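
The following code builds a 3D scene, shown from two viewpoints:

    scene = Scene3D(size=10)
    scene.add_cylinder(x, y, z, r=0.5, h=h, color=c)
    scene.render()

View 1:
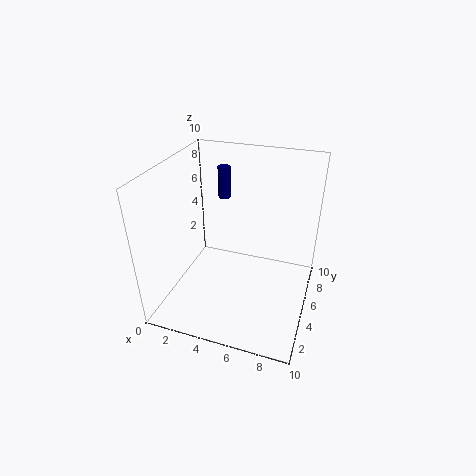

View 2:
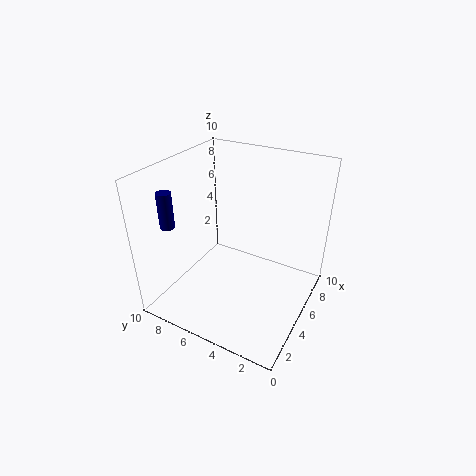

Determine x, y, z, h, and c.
x = 2.5
y = 9
z = 6
h = 2.5
c = 'navy'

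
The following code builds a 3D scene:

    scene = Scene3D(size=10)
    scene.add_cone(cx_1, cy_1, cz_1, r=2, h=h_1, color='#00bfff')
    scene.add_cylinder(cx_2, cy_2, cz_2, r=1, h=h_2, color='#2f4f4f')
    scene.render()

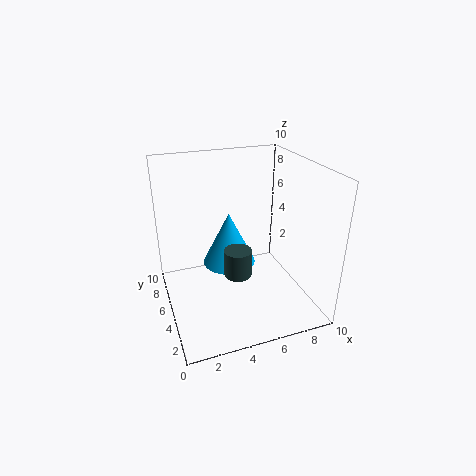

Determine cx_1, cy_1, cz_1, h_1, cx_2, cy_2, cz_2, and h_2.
cx_1 = 5, cy_1 = 7, cz_1 = 2, h_1 = 4, cx_2 = 5, cy_2 = 5, cz_2 = 2, h_2 = 2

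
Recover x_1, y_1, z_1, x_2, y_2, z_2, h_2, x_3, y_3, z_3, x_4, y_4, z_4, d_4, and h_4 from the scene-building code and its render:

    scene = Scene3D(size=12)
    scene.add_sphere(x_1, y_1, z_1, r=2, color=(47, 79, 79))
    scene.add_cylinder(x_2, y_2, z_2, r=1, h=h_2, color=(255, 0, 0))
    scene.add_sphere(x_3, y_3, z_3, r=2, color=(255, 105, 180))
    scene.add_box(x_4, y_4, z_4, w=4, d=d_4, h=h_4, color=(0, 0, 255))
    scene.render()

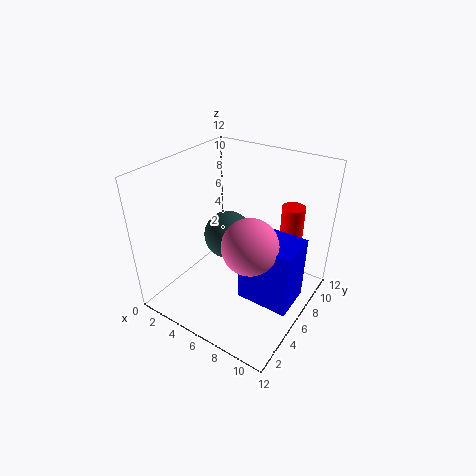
x_1 = 5, y_1 = 6, z_1 = 6, x_2 = 9, y_2 = 10, z_2 = 3, h_2 = 5, x_3 = 9, y_3 = 3, z_3 = 8, x_4 = 8, y_4 = 3, z_4 = 3, d_4 = 3, h_4 = 5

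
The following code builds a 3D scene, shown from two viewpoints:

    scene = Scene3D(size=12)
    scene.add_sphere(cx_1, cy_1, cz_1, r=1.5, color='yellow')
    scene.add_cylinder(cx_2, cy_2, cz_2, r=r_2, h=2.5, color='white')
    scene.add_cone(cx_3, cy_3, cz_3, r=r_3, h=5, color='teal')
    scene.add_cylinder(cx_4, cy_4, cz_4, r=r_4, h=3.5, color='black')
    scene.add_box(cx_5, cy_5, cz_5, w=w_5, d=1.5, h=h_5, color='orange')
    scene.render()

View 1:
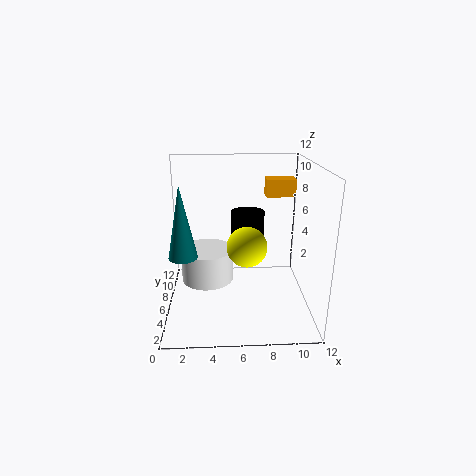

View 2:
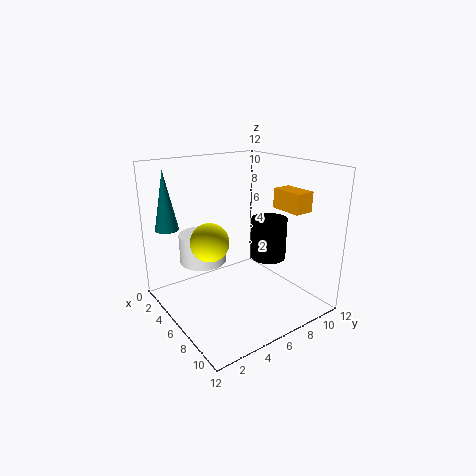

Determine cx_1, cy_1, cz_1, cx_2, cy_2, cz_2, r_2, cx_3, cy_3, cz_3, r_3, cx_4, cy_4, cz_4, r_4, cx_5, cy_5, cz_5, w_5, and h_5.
cx_1 = 6.5, cy_1 = 3, cz_1 = 6.5, cx_2 = 3.5, cy_2 = 4, cz_2 = 3.5, r_2 = 2, cx_3 = 2, cy_3 = 1.5, cz_3 = 6.5, r_3 = 1, cx_4 = 7, cy_4 = 8.5, cz_4 = 4, r_4 = 1.5, cx_5 = 8.5, cy_5 = 7.5, cz_5 = 9, w_5 = 2.5, h_5 = 1.5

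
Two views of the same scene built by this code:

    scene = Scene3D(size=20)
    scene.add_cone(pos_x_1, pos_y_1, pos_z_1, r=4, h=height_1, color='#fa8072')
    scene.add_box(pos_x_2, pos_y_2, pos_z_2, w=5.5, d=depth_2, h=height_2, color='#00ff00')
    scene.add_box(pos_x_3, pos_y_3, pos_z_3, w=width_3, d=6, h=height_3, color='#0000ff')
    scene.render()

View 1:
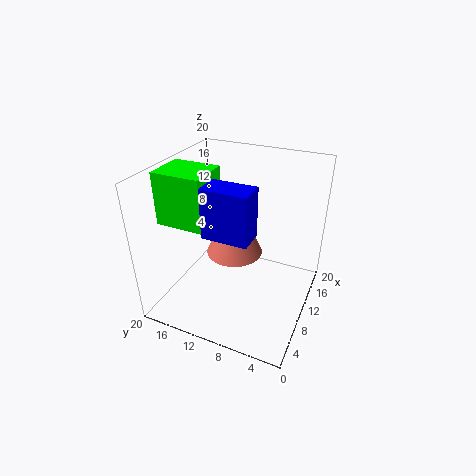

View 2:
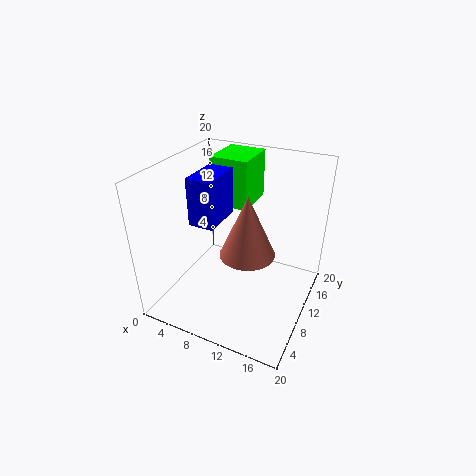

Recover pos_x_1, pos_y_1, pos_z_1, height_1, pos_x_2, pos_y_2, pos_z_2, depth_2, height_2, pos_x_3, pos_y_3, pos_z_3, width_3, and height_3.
pos_x_1 = 11, pos_y_1 = 11, pos_z_1 = 7, height_1 = 9, pos_x_2 = 4.5, pos_y_2 = 12.5, pos_z_2 = 13, depth_2 = 6.5, height_2 = 7, pos_x_3 = 4.5, pos_y_3 = 6.5, pos_z_3 = 12.5, width_3 = 3.5, height_3 = 6.5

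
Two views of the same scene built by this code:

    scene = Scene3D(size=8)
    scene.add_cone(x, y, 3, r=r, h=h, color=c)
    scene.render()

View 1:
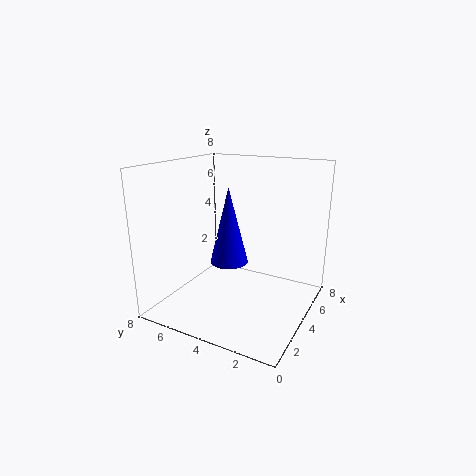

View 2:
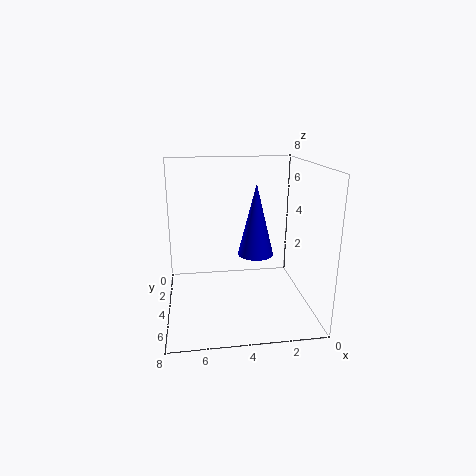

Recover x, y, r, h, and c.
x = 3
y = 4
r = 1
h = 4
c = 'blue'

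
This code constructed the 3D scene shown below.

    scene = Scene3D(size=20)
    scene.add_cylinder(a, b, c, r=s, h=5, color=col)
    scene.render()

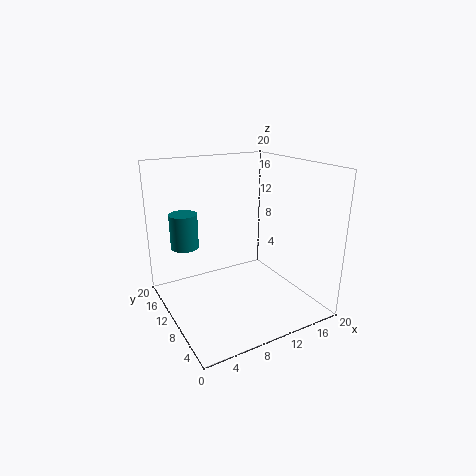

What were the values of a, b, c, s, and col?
a = 4; b = 15; c = 8; s = 2; col = 'teal'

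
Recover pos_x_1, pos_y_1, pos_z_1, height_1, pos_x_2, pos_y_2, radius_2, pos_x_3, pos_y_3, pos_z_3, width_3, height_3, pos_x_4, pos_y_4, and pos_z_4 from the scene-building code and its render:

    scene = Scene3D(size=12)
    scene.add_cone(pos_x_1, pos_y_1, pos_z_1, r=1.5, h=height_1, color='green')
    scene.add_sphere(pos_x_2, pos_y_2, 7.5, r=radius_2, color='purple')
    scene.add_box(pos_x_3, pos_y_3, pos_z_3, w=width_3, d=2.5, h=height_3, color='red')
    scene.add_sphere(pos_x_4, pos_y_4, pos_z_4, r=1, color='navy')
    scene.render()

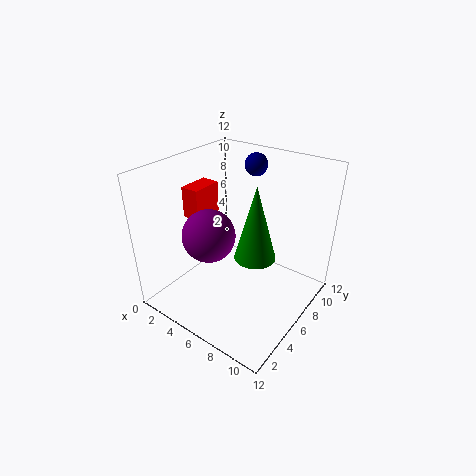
pos_x_1 = 9, pos_y_1 = 4, pos_z_1 = 6.5, height_1 = 5.5, pos_x_2 = 5.5, pos_y_2 = 3, radius_2 = 2, pos_x_3 = 2.5, pos_y_3 = 3.5, pos_z_3 = 8, width_3 = 1.5, height_3 = 2.5, pos_x_4 = 5, pos_y_4 = 10, pos_z_4 = 11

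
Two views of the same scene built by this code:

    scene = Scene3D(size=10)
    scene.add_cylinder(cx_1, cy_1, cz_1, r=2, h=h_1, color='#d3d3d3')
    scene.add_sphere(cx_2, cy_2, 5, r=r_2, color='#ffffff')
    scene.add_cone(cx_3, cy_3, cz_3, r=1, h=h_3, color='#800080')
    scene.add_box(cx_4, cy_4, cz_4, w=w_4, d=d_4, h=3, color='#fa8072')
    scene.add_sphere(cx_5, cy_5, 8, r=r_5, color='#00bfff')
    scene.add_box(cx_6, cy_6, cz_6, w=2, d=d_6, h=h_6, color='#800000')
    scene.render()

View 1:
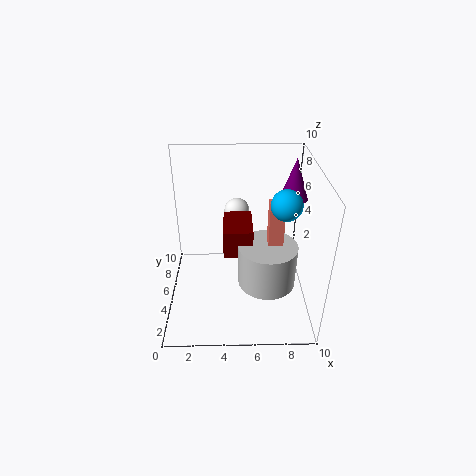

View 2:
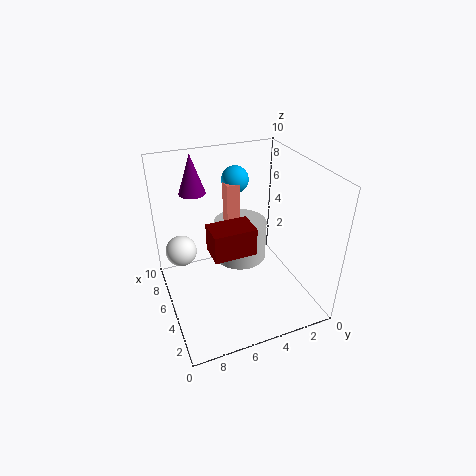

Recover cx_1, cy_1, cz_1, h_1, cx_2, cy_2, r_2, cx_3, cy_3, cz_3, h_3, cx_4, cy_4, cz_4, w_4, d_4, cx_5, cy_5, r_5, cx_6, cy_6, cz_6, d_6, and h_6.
cx_1 = 7, cy_1 = 4, cz_1 = 2, h_1 = 3, cx_2 = 5, cy_2 = 9, r_2 = 1, cx_3 = 9, cy_3 = 7, cz_3 = 7, h_3 = 3, cx_4 = 7, cy_4 = 4, cz_4 = 5, w_4 = 1, d_4 = 1, cx_5 = 8, cy_5 = 4, r_5 = 1, cx_6 = 4, cy_6 = 4, cz_6 = 4, d_6 = 3, h_6 = 2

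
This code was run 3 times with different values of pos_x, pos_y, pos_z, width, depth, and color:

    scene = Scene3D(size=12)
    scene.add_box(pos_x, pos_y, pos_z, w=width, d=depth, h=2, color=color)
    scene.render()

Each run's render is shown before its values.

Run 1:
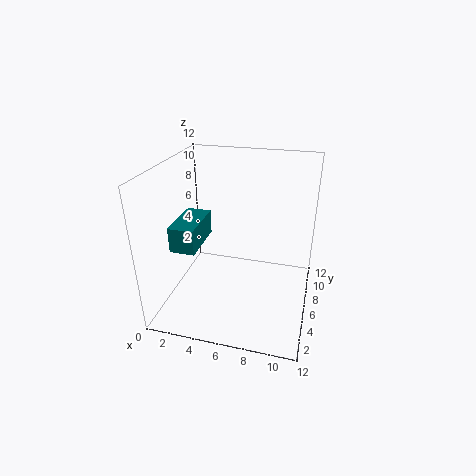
pos_x = 1.5, pos_y = 2.5, pos_z = 6, width = 2, depth = 4, color = 'teal'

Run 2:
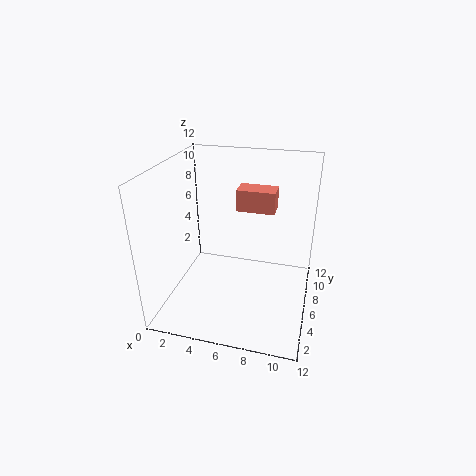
pos_x = 5, pos_y = 9, pos_z = 7, width = 3.5, depth = 2, color = 'salmon'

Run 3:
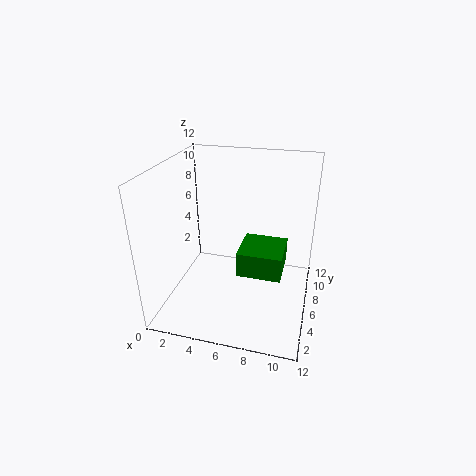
pos_x = 6.5, pos_y = 3.5, pos_z = 4, width = 3.5, depth = 3.5, color = 'green'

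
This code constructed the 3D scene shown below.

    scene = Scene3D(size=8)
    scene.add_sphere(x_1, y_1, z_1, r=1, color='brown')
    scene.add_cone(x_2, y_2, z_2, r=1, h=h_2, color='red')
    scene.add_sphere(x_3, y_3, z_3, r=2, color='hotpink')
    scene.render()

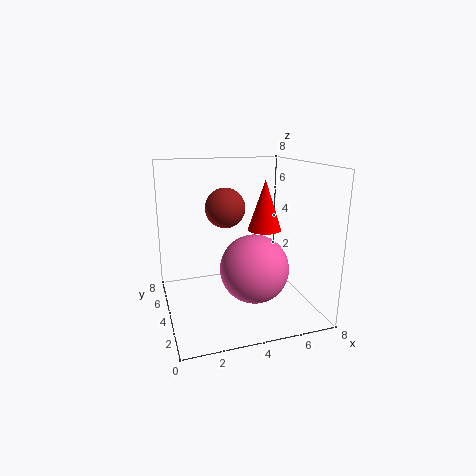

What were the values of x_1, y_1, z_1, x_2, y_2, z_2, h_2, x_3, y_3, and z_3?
x_1 = 3; y_1 = 3; z_1 = 6; x_2 = 6; y_2 = 5; z_2 = 4; h_2 = 3; x_3 = 5; y_3 = 4; z_3 = 2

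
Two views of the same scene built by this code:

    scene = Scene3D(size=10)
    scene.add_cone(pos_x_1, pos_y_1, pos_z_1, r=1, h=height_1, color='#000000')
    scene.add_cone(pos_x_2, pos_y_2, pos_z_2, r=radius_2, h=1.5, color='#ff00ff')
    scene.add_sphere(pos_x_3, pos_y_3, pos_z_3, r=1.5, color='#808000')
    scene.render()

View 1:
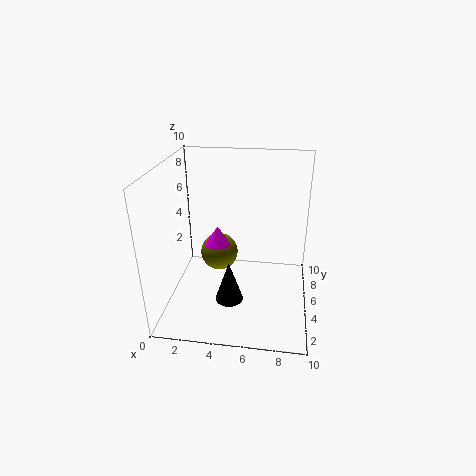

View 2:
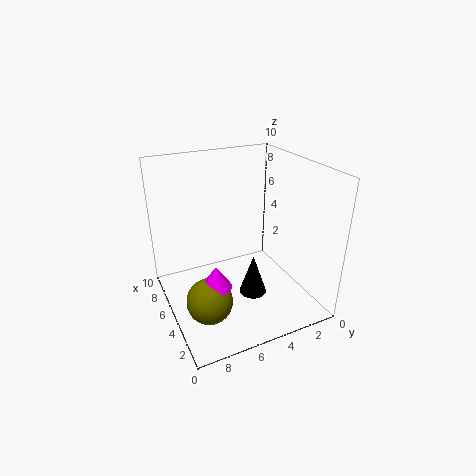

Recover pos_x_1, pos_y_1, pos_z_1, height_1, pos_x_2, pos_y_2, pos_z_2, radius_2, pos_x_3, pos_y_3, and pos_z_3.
pos_x_1 = 4.5
pos_y_1 = 4
pos_z_1 = 0.5
height_1 = 3
pos_x_2 = 3
pos_y_2 = 7.5
pos_z_2 = 3
radius_2 = 1
pos_x_3 = 3
pos_y_3 = 8
pos_z_3 = 2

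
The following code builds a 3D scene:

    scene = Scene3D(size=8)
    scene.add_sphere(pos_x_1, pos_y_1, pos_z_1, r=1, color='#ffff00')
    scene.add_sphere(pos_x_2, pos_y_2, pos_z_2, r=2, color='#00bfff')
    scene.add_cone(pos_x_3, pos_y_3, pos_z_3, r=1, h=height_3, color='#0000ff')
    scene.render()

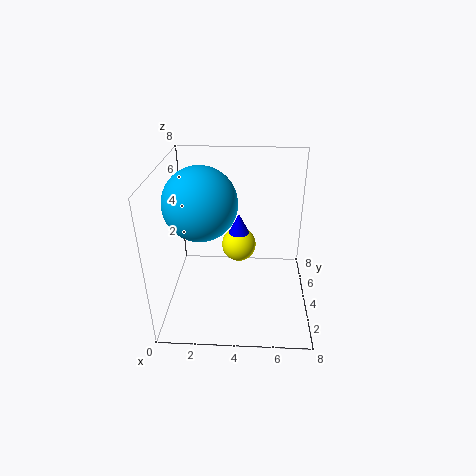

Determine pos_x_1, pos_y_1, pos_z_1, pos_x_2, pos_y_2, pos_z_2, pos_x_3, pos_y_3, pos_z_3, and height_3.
pos_x_1 = 4; pos_y_1 = 5; pos_z_1 = 3; pos_x_2 = 2; pos_y_2 = 4; pos_z_2 = 6; pos_x_3 = 4; pos_y_3 = 5; pos_z_3 = 3; height_3 = 2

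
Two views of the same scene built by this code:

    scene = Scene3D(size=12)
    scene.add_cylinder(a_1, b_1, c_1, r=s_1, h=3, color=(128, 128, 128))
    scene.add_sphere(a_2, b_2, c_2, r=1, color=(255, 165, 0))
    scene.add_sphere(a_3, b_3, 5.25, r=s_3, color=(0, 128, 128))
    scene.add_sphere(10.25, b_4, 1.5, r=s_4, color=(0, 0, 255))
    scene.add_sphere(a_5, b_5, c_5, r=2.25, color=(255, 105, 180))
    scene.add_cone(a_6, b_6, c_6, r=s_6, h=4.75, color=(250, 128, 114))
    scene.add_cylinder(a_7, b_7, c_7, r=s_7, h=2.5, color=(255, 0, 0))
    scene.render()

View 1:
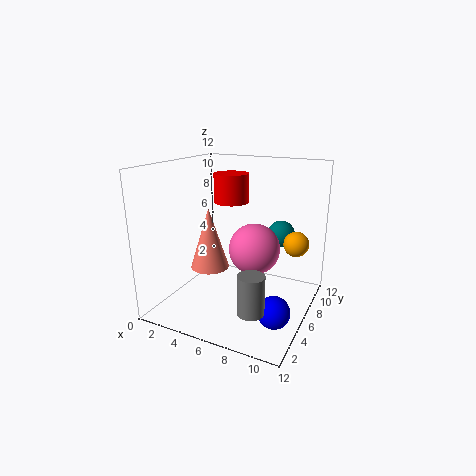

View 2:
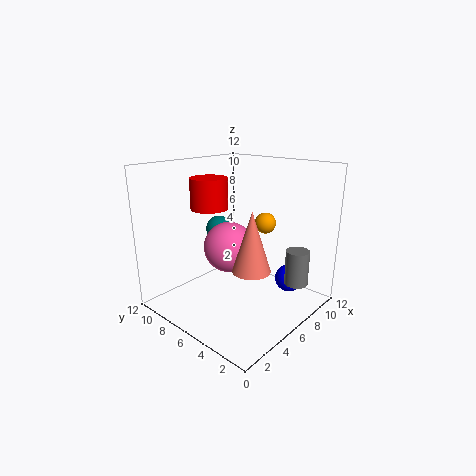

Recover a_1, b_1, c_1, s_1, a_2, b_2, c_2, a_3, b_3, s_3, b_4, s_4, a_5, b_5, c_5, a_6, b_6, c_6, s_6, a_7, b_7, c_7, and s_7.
a_1 = 9, b_1 = 2, c_1 = 2, s_1 = 1, a_2 = 10.75, b_2 = 6.75, c_2 = 6, a_3 = 8.25, b_3 = 10.5, s_3 = 1.25, b_4 = 3.5, s_4 = 1.25, a_5 = 6.75, b_5 = 7.75, c_5 = 4.5, a_6 = 4.75, b_6 = 3.5, c_6 = 4.25, s_6 = 1.5, a_7 = 4.5, b_7 = 7.75, c_7 = 8.5, s_7 = 1.5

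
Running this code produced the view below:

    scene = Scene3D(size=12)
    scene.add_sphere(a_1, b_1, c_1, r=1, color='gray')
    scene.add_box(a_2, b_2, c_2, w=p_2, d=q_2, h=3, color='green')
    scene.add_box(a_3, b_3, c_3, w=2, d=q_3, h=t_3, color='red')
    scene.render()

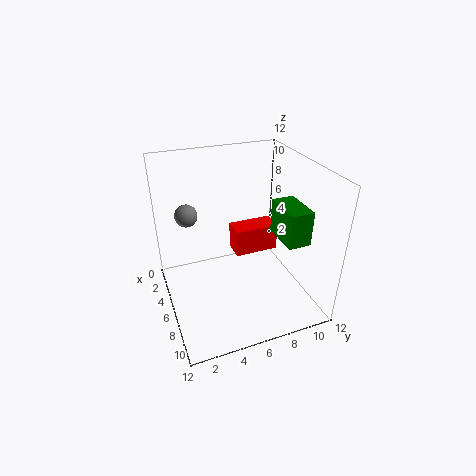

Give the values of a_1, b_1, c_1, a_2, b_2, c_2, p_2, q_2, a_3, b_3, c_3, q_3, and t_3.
a_1 = 2.5
b_1 = 2.5
c_1 = 7
a_2 = 5
b_2 = 9.5
c_2 = 5.5
p_2 = 3.5
q_2 = 2
a_3 = 2.5
b_3 = 6.5
c_3 = 3
q_3 = 4
t_3 = 2.5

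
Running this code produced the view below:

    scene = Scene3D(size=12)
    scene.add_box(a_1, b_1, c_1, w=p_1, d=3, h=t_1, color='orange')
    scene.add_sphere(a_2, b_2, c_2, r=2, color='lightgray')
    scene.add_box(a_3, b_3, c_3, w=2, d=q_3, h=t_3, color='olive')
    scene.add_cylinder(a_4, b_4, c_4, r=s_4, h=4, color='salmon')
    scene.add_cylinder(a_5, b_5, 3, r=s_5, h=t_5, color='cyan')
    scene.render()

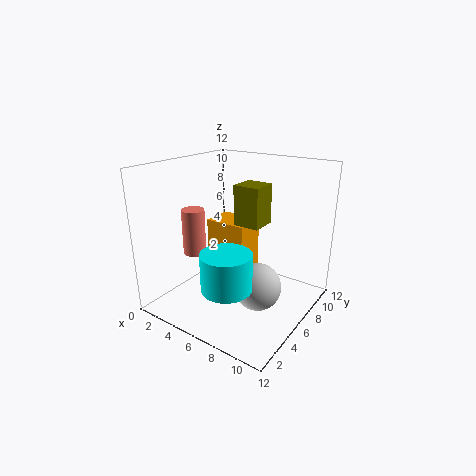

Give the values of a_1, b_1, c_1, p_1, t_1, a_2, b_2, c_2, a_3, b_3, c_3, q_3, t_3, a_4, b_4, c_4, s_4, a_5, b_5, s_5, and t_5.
a_1 = 1
b_1 = 8
c_1 = 1
p_1 = 4
t_1 = 5
a_2 = 8
b_2 = 6
c_2 = 2
a_3 = 7
b_3 = 4
c_3 = 8
q_3 = 2
t_3 = 3
a_4 = 2
b_4 = 5
c_4 = 4
s_4 = 1
a_5 = 7
b_5 = 3
s_5 = 2
t_5 = 3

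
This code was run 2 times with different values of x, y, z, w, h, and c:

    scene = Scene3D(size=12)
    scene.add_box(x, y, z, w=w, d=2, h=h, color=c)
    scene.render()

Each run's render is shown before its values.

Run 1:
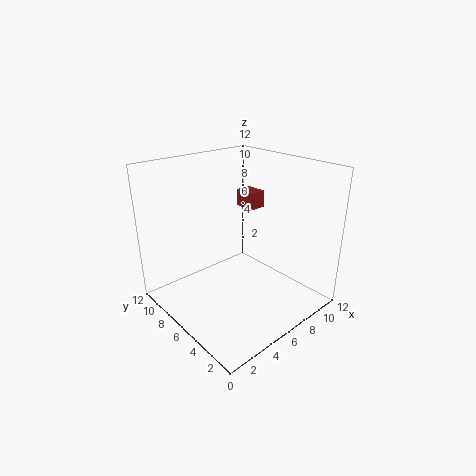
x = 8.5; y = 7; z = 7.5; w = 1.5; h = 1.5; c = 'brown'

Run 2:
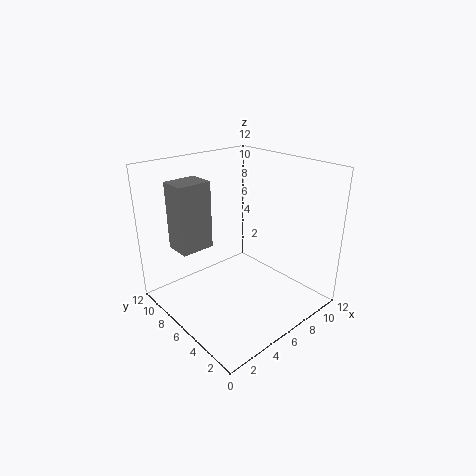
x = 0.5; y = 5.5; z = 6.5; w = 2.5; h = 5; c = 'gray'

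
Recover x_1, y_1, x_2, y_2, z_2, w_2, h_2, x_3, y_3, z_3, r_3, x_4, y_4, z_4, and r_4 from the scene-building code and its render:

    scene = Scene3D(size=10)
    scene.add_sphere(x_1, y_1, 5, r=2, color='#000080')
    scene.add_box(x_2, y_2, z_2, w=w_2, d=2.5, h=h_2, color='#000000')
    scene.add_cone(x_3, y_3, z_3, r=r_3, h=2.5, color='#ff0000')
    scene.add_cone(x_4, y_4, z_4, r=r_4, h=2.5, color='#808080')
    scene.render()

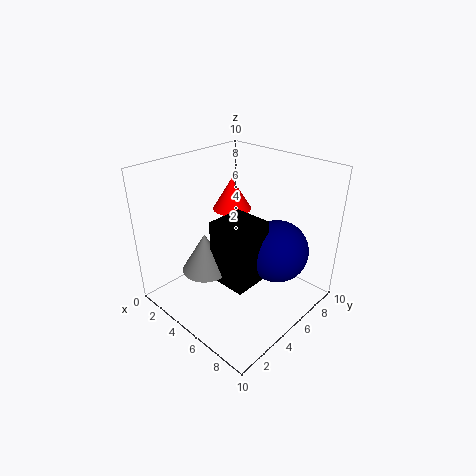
x_1 = 8
y_1 = 5.5
x_2 = 5.5
y_2 = 2
z_2 = 3.5
w_2 = 2.5
h_2 = 4
x_3 = 2
y_3 = 7.5
z_3 = 5.5
r_3 = 1.5
x_4 = 5
y_4 = 2
z_4 = 4
r_4 = 1.5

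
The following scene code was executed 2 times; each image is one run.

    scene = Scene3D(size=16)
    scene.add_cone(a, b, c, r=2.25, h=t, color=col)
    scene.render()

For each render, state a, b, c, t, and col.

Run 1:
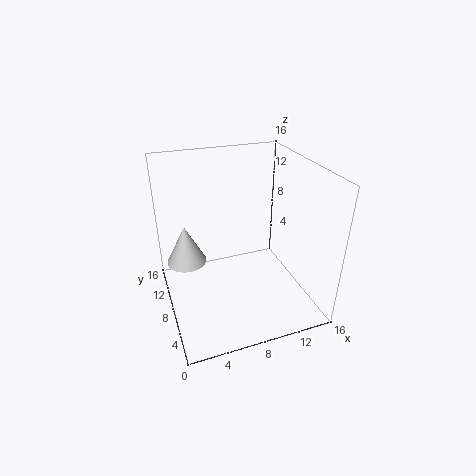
a = 2.5; b = 10.25; c = 4.75; t = 4.5; col = 'lightgray'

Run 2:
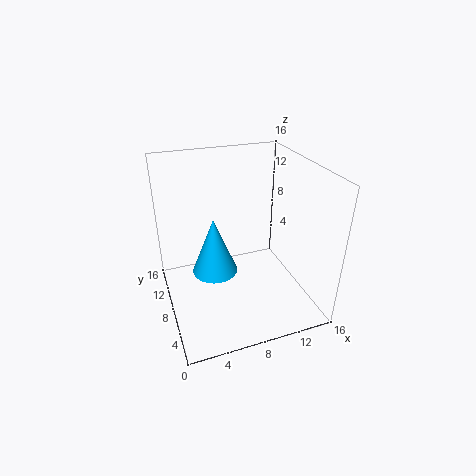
a = 4.5; b = 5.25; c = 6.5; t = 5.75; col = 'deepskyblue'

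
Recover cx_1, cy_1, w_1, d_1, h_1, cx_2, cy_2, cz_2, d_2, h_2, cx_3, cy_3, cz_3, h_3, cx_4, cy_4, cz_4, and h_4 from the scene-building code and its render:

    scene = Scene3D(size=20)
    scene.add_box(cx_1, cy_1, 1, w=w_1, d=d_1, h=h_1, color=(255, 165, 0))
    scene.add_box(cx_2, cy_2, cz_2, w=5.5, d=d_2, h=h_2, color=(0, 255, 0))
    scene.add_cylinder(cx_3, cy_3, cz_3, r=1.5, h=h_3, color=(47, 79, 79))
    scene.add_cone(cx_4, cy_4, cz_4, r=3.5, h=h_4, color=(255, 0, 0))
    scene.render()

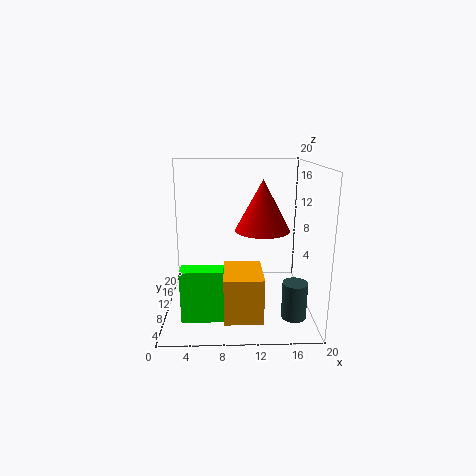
cx_1 = 8; cy_1 = 2.5; w_1 = 5; d_1 = 6.5; h_1 = 6; cx_2 = 2.5; cy_2 = 4; cz_2 = 0.5; d_2 = 2.5; h_2 = 7; cx_3 = 16.5; cy_3 = 2; cz_3 = 2.5; h_3 = 4.5; cx_4 = 13; cy_4 = 7; cz_4 = 12; h_4 = 6.5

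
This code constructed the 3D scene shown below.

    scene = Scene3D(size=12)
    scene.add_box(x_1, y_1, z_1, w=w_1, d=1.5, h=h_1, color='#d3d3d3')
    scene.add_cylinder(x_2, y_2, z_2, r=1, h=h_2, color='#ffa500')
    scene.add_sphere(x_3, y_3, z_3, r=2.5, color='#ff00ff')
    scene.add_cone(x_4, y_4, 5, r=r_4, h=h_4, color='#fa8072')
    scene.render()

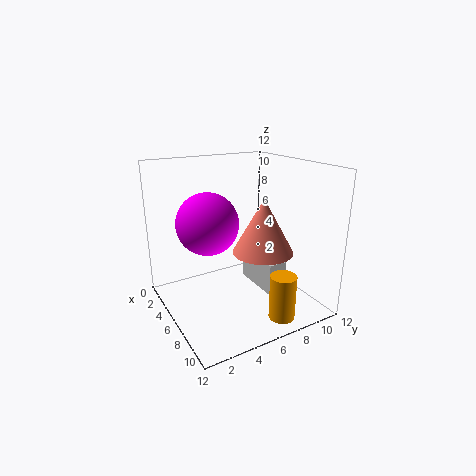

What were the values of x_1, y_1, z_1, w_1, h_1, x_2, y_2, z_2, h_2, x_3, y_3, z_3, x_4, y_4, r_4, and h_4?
x_1 = 6; y_1 = 6.5; z_1 = 2.5; w_1 = 4; h_1 = 2.5; x_2 = 11; y_2 = 7; z_2 = 1; h_2 = 3.5; x_3 = 5.5; y_3 = 3.5; z_3 = 7.5; x_4 = 7.5; y_4 = 7.5; r_4 = 2.5; h_4 = 4.5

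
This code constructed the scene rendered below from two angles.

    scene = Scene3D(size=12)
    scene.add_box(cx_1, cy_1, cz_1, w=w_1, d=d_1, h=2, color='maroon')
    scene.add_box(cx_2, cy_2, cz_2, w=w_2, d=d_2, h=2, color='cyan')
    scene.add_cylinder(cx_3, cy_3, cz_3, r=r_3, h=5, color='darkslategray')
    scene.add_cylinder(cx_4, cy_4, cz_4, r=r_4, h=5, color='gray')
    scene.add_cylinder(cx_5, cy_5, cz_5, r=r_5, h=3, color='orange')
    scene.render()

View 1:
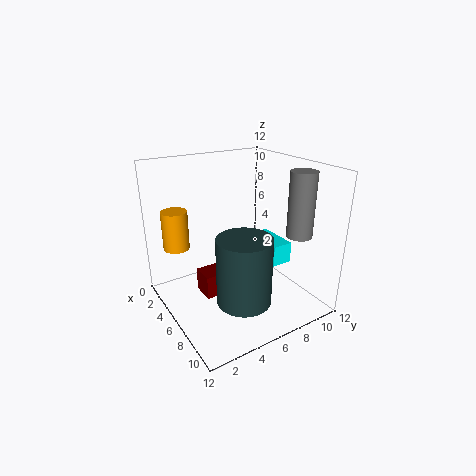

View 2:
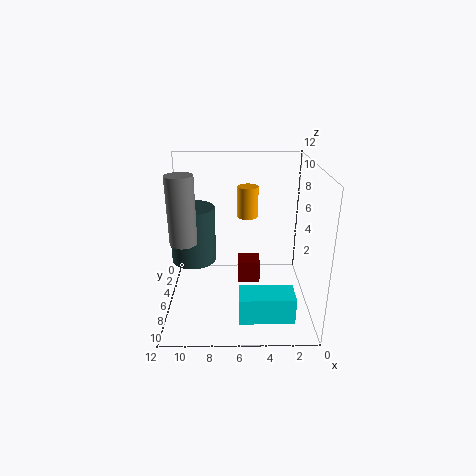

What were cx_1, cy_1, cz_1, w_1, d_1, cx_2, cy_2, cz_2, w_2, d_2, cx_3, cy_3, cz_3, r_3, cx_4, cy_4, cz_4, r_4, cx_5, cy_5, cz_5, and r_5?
cx_1 = 4
cy_1 = 3
cz_1 = 1
w_1 = 2
d_1 = 2
cx_2 = 2
cy_2 = 10
cz_2 = 2
w_2 = 4
d_2 = 2
cx_3 = 10
cy_3 = 4
cz_3 = 3
r_3 = 2
cx_4 = 10
cy_4 = 9
cz_4 = 7
r_4 = 1
cx_5 = 5
cy_5 = 1
cz_5 = 6
r_5 = 1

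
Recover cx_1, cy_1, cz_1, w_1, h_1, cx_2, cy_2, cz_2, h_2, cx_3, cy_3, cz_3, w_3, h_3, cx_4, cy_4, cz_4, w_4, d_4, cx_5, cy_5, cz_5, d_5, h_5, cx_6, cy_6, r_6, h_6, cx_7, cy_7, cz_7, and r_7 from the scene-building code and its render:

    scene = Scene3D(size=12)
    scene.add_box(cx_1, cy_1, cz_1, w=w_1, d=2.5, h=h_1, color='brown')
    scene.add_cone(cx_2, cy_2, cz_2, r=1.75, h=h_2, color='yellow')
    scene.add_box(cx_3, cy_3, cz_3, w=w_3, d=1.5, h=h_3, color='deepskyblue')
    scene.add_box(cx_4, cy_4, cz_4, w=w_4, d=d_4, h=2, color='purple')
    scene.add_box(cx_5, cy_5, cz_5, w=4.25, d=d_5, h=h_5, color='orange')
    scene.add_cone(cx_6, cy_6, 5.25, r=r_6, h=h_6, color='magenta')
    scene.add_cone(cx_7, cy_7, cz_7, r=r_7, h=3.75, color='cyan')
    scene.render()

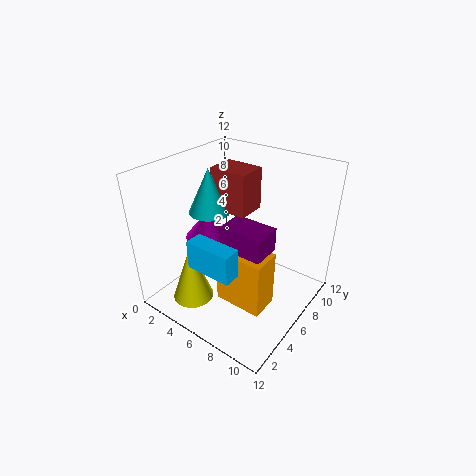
cx_1 = 3.25
cy_1 = 6
cz_1 = 8
w_1 = 3.25
h_1 = 3.5
cx_2 = 3.25
cy_2 = 3
cz_2 = 0.5
h_2 = 5
cx_3 = 3.5
cy_3 = 2.5
cz_3 = 4
w_3 = 4
h_3 = 2.5
cx_4 = 5.25
cy_4 = 4.5
cz_4 = 5.5
w_4 = 3.75
d_4 = 2.5
cx_5 = 5
cy_5 = 4.25
cz_5 = 0.25
d_5 = 2.5
h_5 = 5
cx_6 = 3
cy_6 = 5.75
r_6 = 2
h_6 = 2.5
cx_7 = 3.25
cy_7 = 5.75
cz_7 = 7.75
r_7 = 1.75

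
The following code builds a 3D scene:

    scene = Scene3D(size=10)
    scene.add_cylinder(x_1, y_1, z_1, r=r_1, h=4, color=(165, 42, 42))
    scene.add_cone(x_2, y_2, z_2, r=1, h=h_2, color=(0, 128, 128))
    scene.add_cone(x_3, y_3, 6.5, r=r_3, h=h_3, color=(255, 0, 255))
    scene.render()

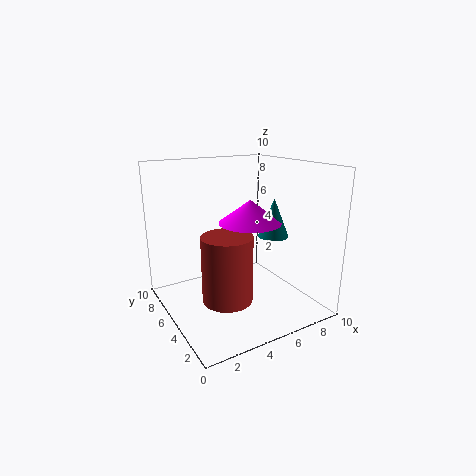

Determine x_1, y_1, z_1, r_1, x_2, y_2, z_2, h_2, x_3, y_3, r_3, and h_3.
x_1 = 2.5, y_1 = 2, z_1 = 2.5, r_1 = 1.5, x_2 = 6.5, y_2 = 3, z_2 = 5.5, h_2 = 2.5, x_3 = 5, y_3 = 3.5, r_3 = 2, h_3 = 1.5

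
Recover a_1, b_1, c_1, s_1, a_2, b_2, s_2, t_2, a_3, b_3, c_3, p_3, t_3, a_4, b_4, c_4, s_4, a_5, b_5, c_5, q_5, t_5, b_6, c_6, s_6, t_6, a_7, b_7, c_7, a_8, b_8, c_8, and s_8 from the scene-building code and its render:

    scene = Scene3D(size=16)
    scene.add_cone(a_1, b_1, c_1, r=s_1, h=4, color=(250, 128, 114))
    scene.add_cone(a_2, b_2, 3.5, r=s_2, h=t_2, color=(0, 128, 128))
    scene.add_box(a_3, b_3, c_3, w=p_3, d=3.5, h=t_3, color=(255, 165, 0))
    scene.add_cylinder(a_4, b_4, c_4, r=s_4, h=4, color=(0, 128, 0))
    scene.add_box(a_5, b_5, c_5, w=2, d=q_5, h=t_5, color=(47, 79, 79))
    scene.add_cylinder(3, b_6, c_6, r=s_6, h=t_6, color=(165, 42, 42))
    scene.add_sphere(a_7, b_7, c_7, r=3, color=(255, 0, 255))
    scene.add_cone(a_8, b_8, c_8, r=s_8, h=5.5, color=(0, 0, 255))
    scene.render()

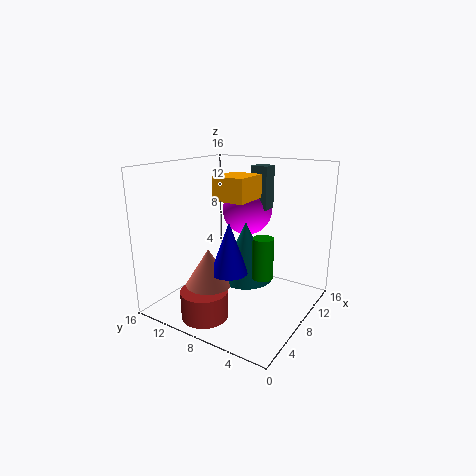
a_1 = 4.5, b_1 = 9.5, c_1 = 3.5, s_1 = 2.5, a_2 = 8, b_2 = 7, s_2 = 3, t_2 = 6.5, a_3 = 5.5, b_3 = 6, c_3 = 12.5, p_3 = 4, t_3 = 2.5, a_4 = 4.5, b_4 = 3, c_4 = 6, s_4 = 1, a_5 = 11.5, b_5 = 6.5, c_5 = 10.5, q_5 = 2, t_5 = 5, b_6 = 9, c_6 = 0.5, s_6 = 2.5, t_6 = 3, a_7 = 12.5, b_7 = 9.5, c_7 = 10, a_8 = 5.5, b_8 = 7.5, c_8 = 5, s_8 = 2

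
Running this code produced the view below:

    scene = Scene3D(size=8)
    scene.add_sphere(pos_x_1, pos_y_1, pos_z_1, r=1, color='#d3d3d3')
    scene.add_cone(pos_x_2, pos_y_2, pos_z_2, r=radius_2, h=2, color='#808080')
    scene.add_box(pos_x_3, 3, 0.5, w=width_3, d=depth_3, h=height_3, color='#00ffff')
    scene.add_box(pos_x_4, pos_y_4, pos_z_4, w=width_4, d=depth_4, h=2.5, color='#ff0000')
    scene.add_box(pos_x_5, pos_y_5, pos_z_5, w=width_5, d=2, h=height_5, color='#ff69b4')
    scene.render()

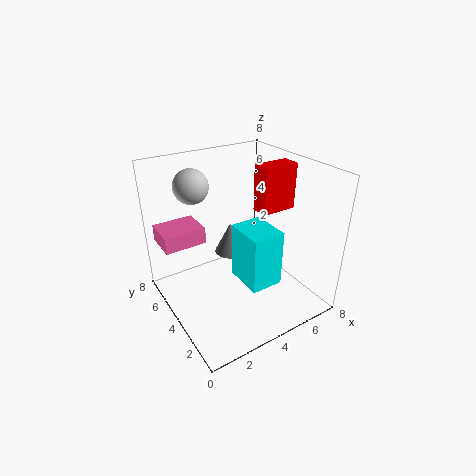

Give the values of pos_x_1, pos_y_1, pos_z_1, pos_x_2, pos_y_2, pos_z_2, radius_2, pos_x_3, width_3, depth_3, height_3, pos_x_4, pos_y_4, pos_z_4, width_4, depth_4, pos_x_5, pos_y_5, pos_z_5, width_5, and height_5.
pos_x_1 = 2.5
pos_y_1 = 6.5
pos_z_1 = 6.5
pos_x_2 = 5
pos_y_2 = 6.5
pos_z_2 = 1.5
radius_2 = 1
pos_x_3 = 4.5
width_3 = 2
depth_3 = 2.5
height_3 = 3.5
pos_x_4 = 5
pos_y_4 = 3
pos_z_4 = 5.5
width_4 = 2
depth_4 = 1
pos_x_5 = 0.5
pos_y_5 = 6
pos_z_5 = 3
width_5 = 2.5
height_5 = 1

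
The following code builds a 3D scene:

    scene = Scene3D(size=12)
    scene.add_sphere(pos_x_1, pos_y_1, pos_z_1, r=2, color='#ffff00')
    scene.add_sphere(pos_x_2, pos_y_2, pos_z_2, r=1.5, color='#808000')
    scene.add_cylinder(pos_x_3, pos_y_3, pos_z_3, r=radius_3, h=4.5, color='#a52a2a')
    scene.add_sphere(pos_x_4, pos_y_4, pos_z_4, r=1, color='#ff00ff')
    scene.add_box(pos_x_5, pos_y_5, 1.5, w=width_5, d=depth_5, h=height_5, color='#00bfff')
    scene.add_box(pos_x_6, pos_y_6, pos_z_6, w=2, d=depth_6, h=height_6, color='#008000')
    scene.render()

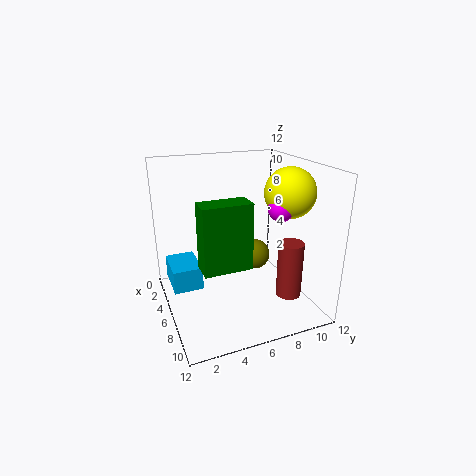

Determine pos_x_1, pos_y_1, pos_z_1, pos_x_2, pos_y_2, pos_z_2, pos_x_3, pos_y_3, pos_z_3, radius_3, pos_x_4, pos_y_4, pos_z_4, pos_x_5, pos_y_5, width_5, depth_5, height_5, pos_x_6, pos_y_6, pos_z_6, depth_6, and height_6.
pos_x_1 = 8, pos_y_1 = 9.5, pos_z_1 = 10, pos_x_2 = 2, pos_y_2 = 9.5, pos_z_2 = 2, pos_x_3 = 9.5, pos_y_3 = 9, pos_z_3 = 2, radius_3 = 1, pos_x_4 = 8.5, pos_y_4 = 8.5, pos_z_4 = 9, pos_x_5 = 2, pos_y_5 = 0.5, width_5 = 3.5, depth_5 = 2.5, height_5 = 2, pos_x_6 = 6, pos_y_6 = 2.5, pos_z_6 = 4, depth_6 = 4, height_6 = 5.5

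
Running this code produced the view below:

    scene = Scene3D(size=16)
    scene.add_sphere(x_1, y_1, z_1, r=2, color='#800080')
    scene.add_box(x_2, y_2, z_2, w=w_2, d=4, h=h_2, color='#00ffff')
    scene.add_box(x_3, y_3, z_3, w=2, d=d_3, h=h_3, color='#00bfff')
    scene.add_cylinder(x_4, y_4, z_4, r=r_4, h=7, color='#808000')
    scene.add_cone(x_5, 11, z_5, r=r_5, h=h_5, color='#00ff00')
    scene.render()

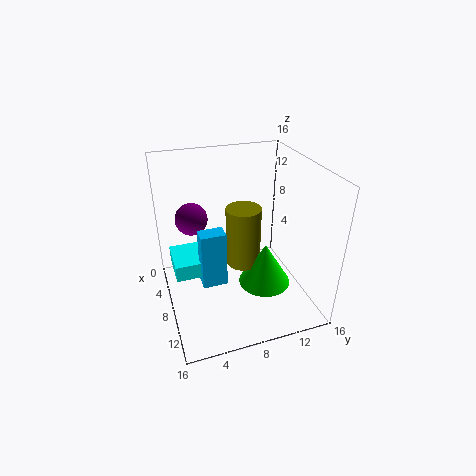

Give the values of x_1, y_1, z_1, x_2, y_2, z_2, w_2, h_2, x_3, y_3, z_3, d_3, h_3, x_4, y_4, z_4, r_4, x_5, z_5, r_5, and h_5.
x_1 = 2
y_1 = 4
z_1 = 8
x_2 = 1
y_2 = 1
z_2 = 2
w_2 = 5
h_2 = 2
x_3 = 5
y_3 = 4
z_3 = 1
d_3 = 3
h_3 = 7
x_4 = 7
y_4 = 9
z_4 = 4
r_4 = 2
x_5 = 9
z_5 = 2
r_5 = 3
h_5 = 5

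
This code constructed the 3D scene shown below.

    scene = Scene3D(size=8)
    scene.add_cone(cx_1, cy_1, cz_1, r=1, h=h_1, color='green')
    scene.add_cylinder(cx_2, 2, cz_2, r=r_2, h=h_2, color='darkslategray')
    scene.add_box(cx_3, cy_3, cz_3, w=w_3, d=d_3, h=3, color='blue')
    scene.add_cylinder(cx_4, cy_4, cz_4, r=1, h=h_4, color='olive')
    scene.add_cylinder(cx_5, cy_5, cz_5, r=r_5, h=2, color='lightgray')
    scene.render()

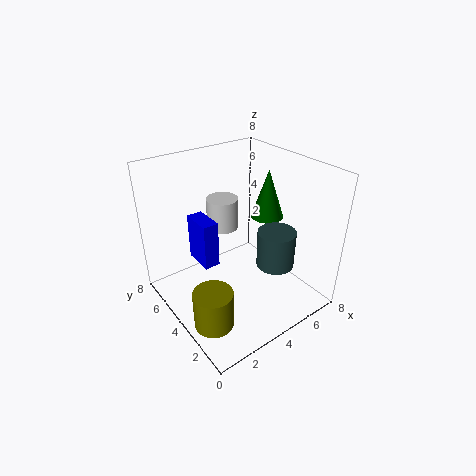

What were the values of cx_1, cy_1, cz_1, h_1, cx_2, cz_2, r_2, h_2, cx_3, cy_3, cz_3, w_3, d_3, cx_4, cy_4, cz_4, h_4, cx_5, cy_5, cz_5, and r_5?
cx_1 = 7
cy_1 = 5
cz_1 = 4
h_1 = 3
cx_2 = 5
cz_2 = 3
r_2 = 1
h_2 = 2
cx_3 = 3
cy_3 = 6
cz_3 = 1
w_3 = 1
d_3 = 2
cx_4 = 1
cy_4 = 2
cz_4 = 1
h_4 = 2
cx_5 = 5
cy_5 = 7
cz_5 = 3
r_5 = 1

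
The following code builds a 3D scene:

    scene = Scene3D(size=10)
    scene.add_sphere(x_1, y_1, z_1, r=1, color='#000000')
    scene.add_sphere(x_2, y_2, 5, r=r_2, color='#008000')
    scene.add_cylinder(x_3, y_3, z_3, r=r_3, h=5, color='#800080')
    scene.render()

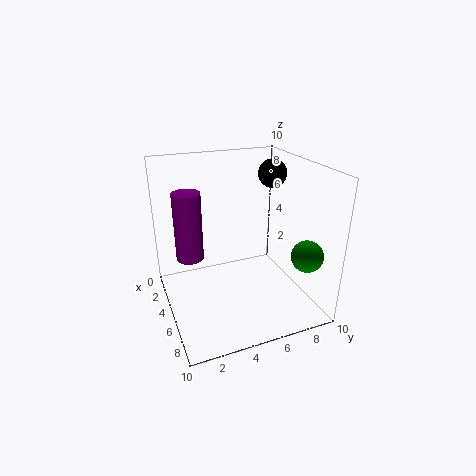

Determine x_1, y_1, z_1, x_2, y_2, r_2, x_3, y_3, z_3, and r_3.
x_1 = 4, y_1 = 8, z_1 = 9, x_2 = 9, y_2 = 8, r_2 = 1, x_3 = 3, y_3 = 2, z_3 = 3, r_3 = 1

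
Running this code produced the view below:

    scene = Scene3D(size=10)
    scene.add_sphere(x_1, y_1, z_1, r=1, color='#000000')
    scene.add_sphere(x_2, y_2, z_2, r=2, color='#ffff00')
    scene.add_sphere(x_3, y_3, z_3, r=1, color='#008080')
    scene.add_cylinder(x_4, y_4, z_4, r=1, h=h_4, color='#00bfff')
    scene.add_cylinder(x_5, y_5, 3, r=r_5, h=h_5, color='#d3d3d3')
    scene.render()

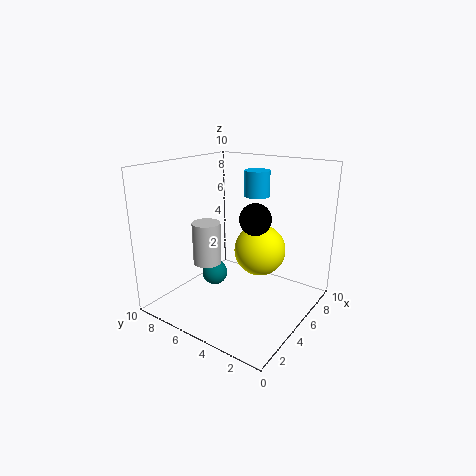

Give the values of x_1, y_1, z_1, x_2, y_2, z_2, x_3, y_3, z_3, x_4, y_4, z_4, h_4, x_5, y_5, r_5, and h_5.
x_1 = 4, y_1 = 3, z_1 = 7, x_2 = 8, y_2 = 5, z_2 = 3, x_3 = 6, y_3 = 8, z_3 = 1, x_4 = 9, y_4 = 6, z_4 = 7, h_4 = 2, x_5 = 4, y_5 = 7, r_5 = 1, h_5 = 3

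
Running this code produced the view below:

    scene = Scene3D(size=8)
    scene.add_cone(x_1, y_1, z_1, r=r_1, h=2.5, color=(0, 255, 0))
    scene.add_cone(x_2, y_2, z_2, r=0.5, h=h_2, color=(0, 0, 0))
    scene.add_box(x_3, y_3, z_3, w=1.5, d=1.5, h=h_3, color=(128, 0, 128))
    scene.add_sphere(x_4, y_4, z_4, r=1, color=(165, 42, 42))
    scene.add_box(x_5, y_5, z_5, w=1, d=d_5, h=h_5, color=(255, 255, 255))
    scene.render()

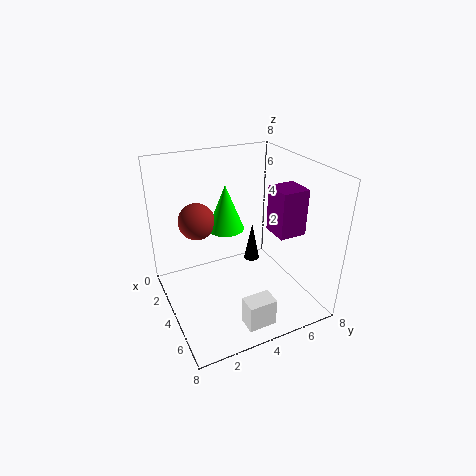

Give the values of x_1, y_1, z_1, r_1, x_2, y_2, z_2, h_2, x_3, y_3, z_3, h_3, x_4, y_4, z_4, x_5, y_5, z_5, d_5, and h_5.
x_1 = 3.5; y_1 = 3.5; z_1 = 4.5; r_1 = 1; x_2 = 2; y_2 = 6; z_2 = 1; h_2 = 2.5; x_3 = 4.5; y_3 = 5.5; z_3 = 4.5; h_3 = 2.5; x_4 = 3; y_4 = 2; z_4 = 5; x_5 = 6.5; y_5 = 3; z_5 = 0.5; d_5 = 1.5; h_5 = 1.5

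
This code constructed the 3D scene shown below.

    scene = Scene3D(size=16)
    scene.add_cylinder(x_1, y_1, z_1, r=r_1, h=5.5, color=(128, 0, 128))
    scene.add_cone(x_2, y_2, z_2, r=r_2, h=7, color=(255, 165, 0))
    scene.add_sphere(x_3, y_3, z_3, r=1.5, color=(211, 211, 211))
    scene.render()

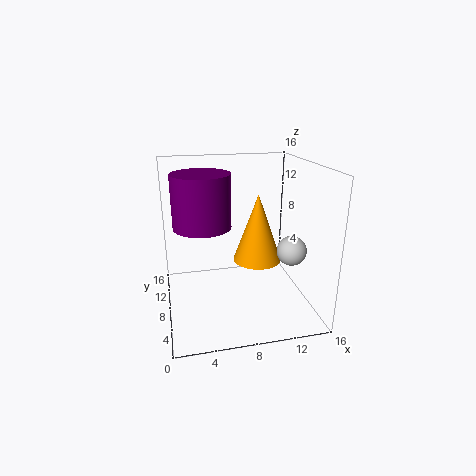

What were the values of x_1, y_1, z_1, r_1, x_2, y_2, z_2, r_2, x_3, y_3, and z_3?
x_1 = 4
y_1 = 7
z_1 = 10
r_1 = 3
x_2 = 9.5
y_2 = 5.5
z_2 = 6.5
r_2 = 2.5
x_3 = 12.5
y_3 = 3.5
z_3 = 8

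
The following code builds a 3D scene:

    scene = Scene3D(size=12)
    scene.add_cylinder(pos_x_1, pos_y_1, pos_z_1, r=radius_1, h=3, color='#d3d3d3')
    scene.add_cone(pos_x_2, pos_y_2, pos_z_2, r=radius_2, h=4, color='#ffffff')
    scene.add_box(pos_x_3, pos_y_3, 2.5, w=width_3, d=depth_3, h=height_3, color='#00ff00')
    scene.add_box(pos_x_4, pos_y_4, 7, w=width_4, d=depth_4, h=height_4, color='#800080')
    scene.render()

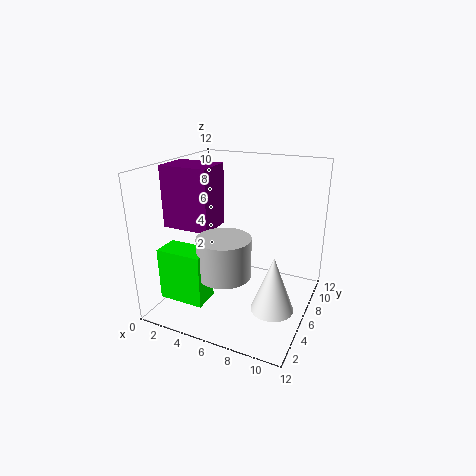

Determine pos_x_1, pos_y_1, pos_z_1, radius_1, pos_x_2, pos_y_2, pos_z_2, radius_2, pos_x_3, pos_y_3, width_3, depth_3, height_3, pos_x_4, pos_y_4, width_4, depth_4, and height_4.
pos_x_1 = 6.5
pos_y_1 = 2.5
pos_z_1 = 4.5
radius_1 = 2
pos_x_2 = 10.5
pos_y_2 = 2
pos_z_2 = 3
radius_2 = 1.5
pos_x_3 = 2
pos_y_3 = 0.5
width_3 = 3.5
depth_3 = 2
height_3 = 4
pos_x_4 = 0.5
pos_y_4 = 3.5
width_4 = 4
depth_4 = 3
height_4 = 5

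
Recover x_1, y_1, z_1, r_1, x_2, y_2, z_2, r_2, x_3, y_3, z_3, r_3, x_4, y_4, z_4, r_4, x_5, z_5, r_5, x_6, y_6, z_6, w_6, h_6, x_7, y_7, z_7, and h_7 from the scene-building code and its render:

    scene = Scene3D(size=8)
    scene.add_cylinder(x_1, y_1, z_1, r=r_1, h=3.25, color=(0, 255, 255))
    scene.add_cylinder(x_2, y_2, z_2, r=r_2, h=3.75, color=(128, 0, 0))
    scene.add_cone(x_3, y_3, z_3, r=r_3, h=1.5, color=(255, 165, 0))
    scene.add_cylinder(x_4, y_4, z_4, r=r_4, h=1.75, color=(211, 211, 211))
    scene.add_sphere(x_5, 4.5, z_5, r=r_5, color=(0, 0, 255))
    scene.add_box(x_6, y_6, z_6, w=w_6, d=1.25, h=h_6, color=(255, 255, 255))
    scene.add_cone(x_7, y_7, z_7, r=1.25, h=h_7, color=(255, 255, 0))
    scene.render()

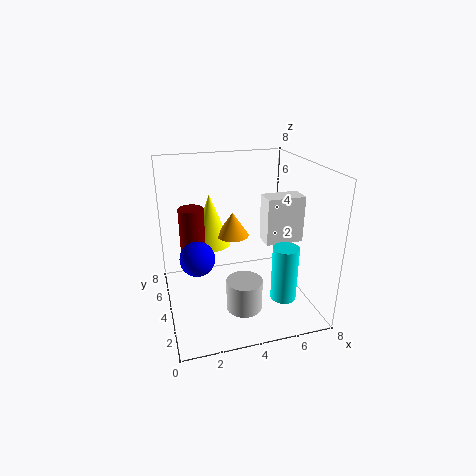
x_1 = 6.5, y_1 = 3, z_1 = 0.25, r_1 = 0.75, x_2 = 1.75, y_2 = 6, z_2 = 1.5, r_2 = 0.75, x_3 = 4.25, y_3 = 6, z_3 = 3.25, r_3 = 1, x_4 = 4, y_4 = 2.75, z_4 = 0.25, r_4 = 1, x_5 = 1.75, z_5 = 2.75, r_5 = 1, x_6 = 5.75, y_6 = 4, z_6 = 3.25, w_6 = 2.25, h_6 = 2.75, x_7 = 3, y_7 = 6.75, z_7 = 2.5, h_7 = 3.25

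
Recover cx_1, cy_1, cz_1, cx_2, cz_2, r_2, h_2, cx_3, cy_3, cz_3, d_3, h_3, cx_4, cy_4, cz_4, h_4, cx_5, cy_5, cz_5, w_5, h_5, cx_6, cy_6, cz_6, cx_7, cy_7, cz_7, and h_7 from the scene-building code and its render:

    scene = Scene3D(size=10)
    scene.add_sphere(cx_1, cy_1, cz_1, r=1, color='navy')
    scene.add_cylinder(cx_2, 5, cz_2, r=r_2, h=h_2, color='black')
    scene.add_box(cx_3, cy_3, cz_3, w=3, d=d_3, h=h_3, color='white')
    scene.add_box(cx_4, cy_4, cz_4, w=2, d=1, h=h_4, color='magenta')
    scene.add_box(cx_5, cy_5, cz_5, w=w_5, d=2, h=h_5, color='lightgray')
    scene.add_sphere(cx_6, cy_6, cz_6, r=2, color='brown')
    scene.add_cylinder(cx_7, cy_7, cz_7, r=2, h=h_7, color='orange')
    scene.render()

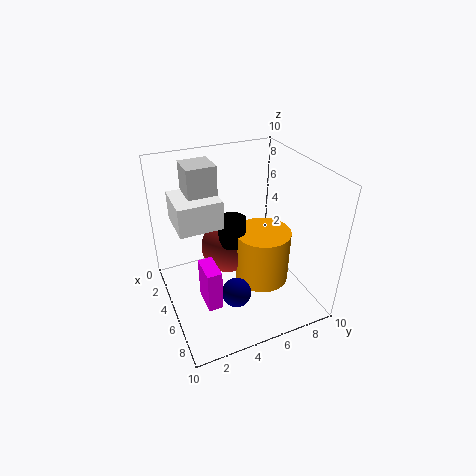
cx_1 = 7; cy_1 = 4; cz_1 = 2; cx_2 = 4; cz_2 = 4; r_2 = 1; h_2 = 2; cx_3 = 2; cy_3 = 1; cz_3 = 6; d_3 = 3; h_3 = 2; cx_4 = 5; cy_4 = 2; cz_4 = 1; h_4 = 3; cx_5 = 2; cy_5 = 2; cz_5 = 8; w_5 = 2; h_5 = 2; cx_6 = 3; cy_6 = 5; cz_6 = 3; cx_7 = 5; cy_7 = 7; cz_7 = 1; h_7 = 4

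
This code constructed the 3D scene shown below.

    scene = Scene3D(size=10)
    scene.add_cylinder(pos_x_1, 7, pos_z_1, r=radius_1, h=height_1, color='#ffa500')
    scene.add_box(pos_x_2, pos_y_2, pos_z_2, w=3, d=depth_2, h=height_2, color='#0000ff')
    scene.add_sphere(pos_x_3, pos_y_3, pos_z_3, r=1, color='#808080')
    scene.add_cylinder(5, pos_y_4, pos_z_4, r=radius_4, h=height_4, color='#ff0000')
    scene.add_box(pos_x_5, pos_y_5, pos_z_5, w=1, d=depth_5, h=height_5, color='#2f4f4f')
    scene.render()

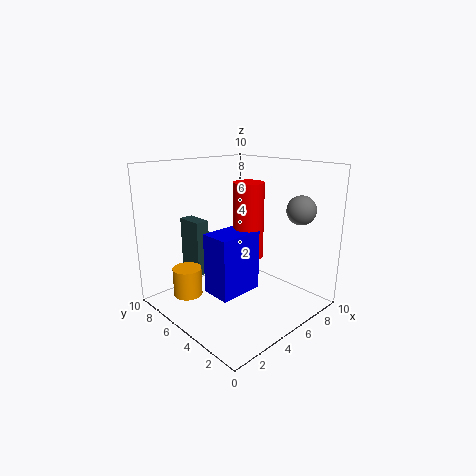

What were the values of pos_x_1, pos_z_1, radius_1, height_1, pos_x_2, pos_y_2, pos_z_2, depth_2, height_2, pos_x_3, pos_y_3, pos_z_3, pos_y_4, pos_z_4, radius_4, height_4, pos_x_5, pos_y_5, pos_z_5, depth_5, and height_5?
pos_x_1 = 2; pos_z_1 = 1; radius_1 = 1; height_1 = 2; pos_x_2 = 2; pos_y_2 = 3; pos_z_2 = 2; depth_2 = 2; height_2 = 4; pos_x_3 = 8; pos_y_3 = 2; pos_z_3 = 7; pos_y_4 = 4; pos_z_4 = 4; radius_4 = 1; height_4 = 5; pos_x_5 = 3; pos_y_5 = 7; pos_z_5 = 2; depth_5 = 2; height_5 = 4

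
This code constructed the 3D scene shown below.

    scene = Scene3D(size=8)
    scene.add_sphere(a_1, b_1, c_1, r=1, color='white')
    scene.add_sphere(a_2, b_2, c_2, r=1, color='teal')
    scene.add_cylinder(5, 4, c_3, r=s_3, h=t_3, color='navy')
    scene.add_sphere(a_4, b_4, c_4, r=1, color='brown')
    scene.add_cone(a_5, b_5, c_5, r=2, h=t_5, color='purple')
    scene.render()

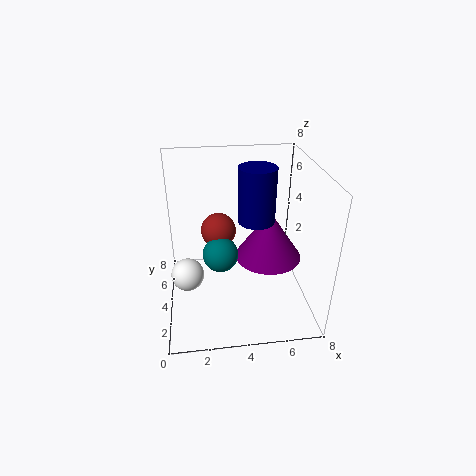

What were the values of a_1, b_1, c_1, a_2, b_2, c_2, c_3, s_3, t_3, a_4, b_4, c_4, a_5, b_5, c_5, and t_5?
a_1 = 1, b_1 = 5, c_1 = 1, a_2 = 3, b_2 = 4, c_2 = 3, c_3 = 5, s_3 = 1, t_3 = 3, a_4 = 3, b_4 = 5, c_4 = 4, a_5 = 6, b_5 = 5, c_5 = 2, t_5 = 3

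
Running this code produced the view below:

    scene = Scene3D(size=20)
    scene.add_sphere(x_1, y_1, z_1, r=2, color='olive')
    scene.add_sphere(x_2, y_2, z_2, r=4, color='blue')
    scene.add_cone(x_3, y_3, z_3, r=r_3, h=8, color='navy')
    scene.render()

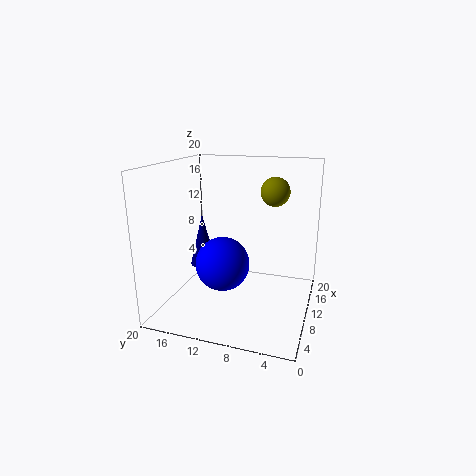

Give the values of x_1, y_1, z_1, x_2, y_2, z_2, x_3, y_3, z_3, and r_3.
x_1 = 12.5, y_1 = 5.5, z_1 = 16.25, x_2 = 11, y_2 = 12.75, z_2 = 5.25, x_3 = 13, y_3 = 16.75, z_3 = 4, r_3 = 2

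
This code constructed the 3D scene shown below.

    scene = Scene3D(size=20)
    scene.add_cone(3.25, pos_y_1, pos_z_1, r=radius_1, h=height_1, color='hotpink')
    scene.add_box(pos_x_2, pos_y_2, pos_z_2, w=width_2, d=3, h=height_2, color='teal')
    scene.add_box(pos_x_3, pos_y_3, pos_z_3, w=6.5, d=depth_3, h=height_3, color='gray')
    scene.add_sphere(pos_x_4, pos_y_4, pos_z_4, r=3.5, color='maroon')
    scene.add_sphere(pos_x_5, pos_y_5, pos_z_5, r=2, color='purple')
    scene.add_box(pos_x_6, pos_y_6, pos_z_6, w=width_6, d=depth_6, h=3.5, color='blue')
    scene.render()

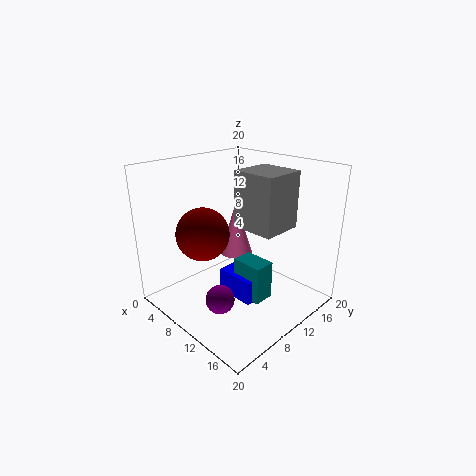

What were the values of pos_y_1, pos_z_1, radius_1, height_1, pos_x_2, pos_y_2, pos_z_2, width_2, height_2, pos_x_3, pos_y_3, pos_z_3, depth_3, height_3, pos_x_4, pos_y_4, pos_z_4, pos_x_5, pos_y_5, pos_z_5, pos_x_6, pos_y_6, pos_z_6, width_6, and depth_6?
pos_y_1 = 16.25; pos_z_1 = 3.25; radius_1 = 2.75; height_1 = 8.75; pos_x_2 = 10; pos_y_2 = 9.25; pos_z_2 = 1.5; width_2 = 4.5; height_2 = 5.5; pos_x_3 = 7.5; pos_y_3 = 11.75; pos_z_3 = 10.5; depth_3 = 6.25; height_3 = 8.25; pos_x_4 = 8.25; pos_y_4 = 5.25; pos_z_4 = 11.5; pos_x_5 = 10.75; pos_y_5 = 5.75; pos_z_5 = 2.25; pos_x_6 = 7.75; pos_y_6 = 8.5; pos_z_6 = 1.25; width_6 = 5.75; depth_6 = 5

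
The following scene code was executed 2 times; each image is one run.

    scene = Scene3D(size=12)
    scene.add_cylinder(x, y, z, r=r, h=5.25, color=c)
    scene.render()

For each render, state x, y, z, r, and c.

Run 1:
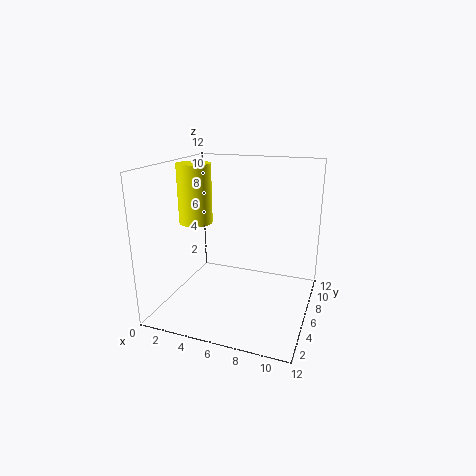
x = 1.5, y = 7.25, z = 6.5, r = 1.5, c = 'yellow'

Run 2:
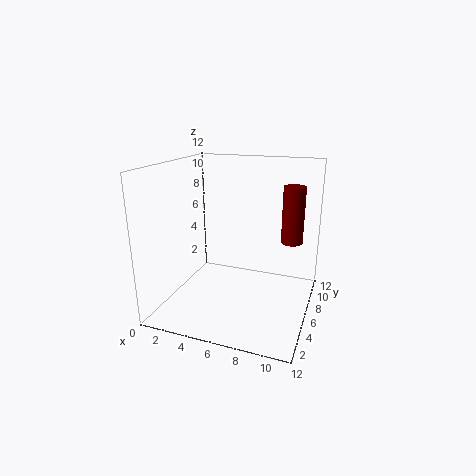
x = 9.75, y = 10.25, z = 4.5, r = 1, c = 'maroon'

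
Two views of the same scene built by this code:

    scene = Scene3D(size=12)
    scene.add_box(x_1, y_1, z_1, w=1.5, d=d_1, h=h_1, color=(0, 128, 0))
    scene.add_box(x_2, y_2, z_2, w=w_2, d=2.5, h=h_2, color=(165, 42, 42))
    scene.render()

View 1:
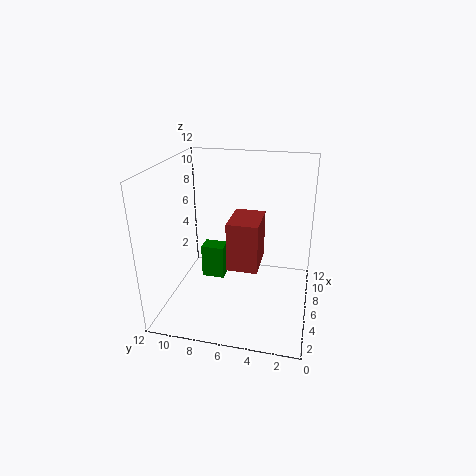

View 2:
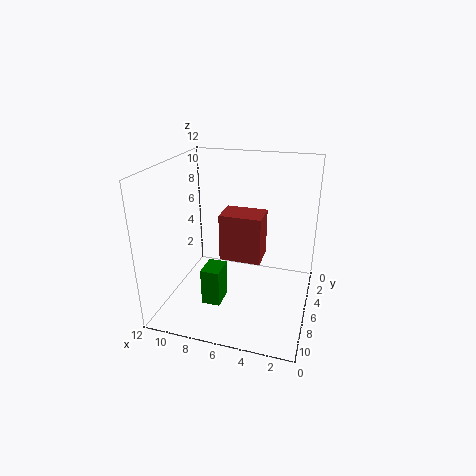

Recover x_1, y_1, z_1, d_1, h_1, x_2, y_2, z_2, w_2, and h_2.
x_1 = 6.5; y_1 = 7.5; z_1 = 1.5; d_1 = 2; h_1 = 3; x_2 = 4; y_2 = 4; z_2 = 4; w_2 = 3.5; h_2 = 4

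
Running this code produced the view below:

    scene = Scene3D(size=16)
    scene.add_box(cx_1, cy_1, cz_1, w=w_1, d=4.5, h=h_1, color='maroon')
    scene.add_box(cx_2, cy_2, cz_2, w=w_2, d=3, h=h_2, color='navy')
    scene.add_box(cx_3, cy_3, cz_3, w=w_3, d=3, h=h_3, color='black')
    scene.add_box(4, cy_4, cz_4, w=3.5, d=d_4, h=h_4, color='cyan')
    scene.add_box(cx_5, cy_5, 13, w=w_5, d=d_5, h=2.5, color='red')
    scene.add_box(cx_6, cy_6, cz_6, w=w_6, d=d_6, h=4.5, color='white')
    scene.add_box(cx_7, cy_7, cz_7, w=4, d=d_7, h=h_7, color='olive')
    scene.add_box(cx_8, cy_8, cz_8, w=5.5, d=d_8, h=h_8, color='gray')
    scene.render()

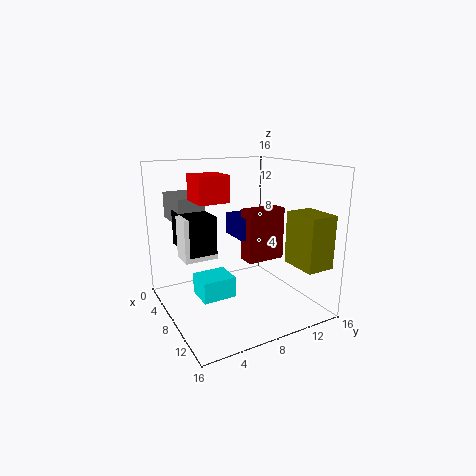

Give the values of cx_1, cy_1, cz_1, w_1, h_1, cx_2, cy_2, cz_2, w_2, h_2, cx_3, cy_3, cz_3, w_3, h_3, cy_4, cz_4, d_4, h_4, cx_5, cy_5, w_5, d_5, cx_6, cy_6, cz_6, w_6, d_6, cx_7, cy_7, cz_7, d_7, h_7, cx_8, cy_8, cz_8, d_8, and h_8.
cx_1 = 7
cy_1 = 9
cz_1 = 5
w_1 = 2
h_1 = 6
cx_2 = 4
cy_2 = 8.5
cz_2 = 7.5
w_2 = 4
h_2 = 2.5
cx_3 = 3.5
cy_3 = 2
cz_3 = 7
w_3 = 5.5
h_3 = 4
cy_4 = 4
cz_4 = 0.5
d_4 = 4
h_4 = 2.5
cx_5 = 9
cy_5 = 2
w_5 = 3
d_5 = 3
cx_6 = 6.5
cy_6 = 1.5
cz_6 = 6.5
w_6 = 2.5
d_6 = 3.5
cx_7 = 12
cy_7 = 11.5
cz_7 = 6
d_7 = 3
h_7 = 5.5
cx_8 = 0.5
cy_8 = 2
cz_8 = 9.5
d_8 = 3
h_8 = 3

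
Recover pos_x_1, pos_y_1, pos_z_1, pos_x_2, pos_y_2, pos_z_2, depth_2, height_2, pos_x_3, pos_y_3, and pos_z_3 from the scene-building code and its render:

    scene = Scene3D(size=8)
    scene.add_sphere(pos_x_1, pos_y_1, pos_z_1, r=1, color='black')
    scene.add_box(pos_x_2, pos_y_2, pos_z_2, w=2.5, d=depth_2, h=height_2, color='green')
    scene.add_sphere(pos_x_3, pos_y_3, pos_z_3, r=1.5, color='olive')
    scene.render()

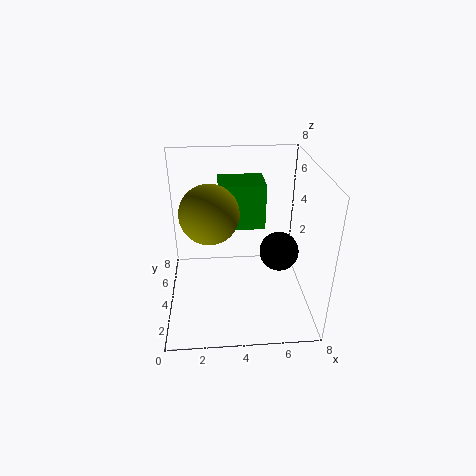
pos_x_1 = 6; pos_y_1 = 2.5; pos_z_1 = 4; pos_x_2 = 3; pos_y_2 = 4; pos_z_2 = 4.5; depth_2 = 2; height_2 = 2.5; pos_x_3 = 2.5; pos_y_3 = 3; pos_z_3 = 6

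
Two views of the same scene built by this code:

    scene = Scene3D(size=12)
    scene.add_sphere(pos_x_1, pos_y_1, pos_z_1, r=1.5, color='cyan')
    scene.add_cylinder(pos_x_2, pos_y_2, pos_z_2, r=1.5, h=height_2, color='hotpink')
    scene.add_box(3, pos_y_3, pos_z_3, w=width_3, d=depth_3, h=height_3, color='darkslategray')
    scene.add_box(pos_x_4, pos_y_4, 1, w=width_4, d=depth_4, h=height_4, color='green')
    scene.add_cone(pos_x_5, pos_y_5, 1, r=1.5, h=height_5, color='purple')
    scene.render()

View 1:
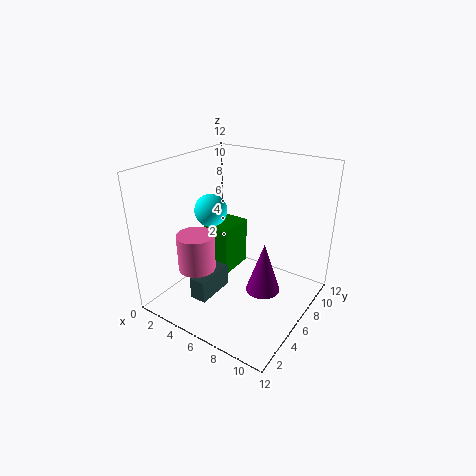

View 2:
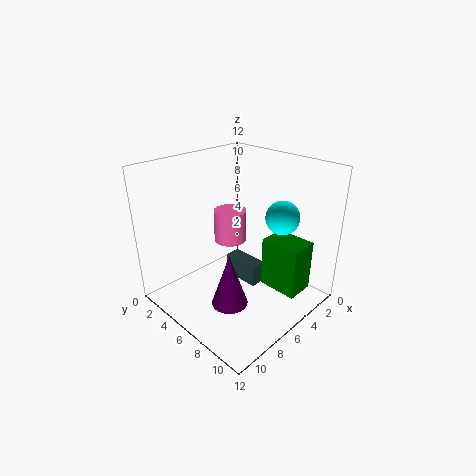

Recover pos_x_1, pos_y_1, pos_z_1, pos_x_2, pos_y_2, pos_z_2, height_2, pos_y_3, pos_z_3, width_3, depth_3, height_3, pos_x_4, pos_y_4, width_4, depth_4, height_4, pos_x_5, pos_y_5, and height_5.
pos_x_1 = 2; pos_y_1 = 7.5; pos_z_1 = 7; pos_x_2 = 4; pos_y_2 = 3; pos_z_2 = 4; height_2 = 3; pos_y_3 = 3; pos_z_3 = 0.5; width_3 = 1.5; depth_3 = 3.5; height_3 = 2; pos_x_4 = 1.5; pos_y_4 = 7; width_4 = 2.5; depth_4 = 3.5; height_4 = 4.5; pos_x_5 = 8; pos_y_5 = 7; height_5 = 4.5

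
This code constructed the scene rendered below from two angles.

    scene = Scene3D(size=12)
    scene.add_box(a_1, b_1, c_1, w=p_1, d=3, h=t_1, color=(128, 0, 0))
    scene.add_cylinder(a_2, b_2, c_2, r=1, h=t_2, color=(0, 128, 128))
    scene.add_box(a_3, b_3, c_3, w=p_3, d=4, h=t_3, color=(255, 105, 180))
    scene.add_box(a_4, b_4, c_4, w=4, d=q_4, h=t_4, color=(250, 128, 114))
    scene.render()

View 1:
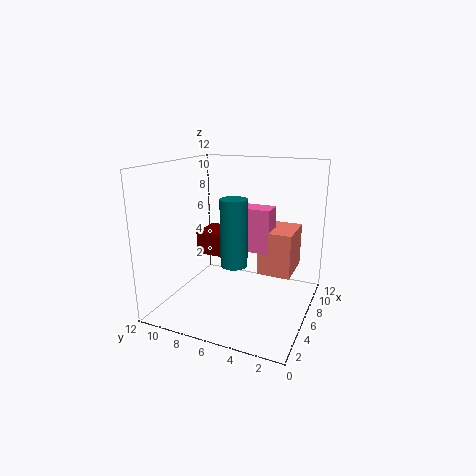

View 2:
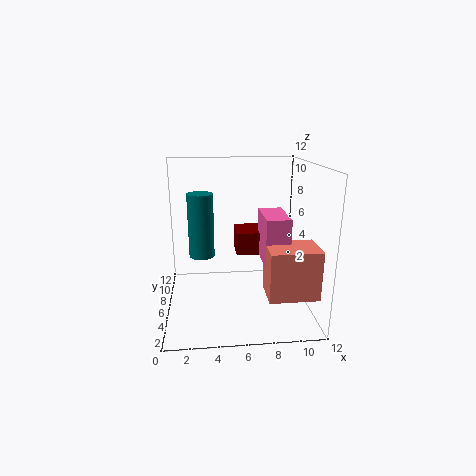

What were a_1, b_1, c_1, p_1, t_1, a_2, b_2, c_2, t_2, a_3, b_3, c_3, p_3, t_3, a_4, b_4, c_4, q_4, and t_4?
a_1 = 6; b_1 = 7; c_1 = 4; p_1 = 3; t_1 = 2; a_2 = 3; b_2 = 5; c_2 = 5; t_2 = 5; a_3 = 8; b_3 = 4; c_3 = 4; p_3 = 2; t_3 = 4; a_4 = 8; b_4 = 2; c_4 = 2; q_4 = 3; t_4 = 4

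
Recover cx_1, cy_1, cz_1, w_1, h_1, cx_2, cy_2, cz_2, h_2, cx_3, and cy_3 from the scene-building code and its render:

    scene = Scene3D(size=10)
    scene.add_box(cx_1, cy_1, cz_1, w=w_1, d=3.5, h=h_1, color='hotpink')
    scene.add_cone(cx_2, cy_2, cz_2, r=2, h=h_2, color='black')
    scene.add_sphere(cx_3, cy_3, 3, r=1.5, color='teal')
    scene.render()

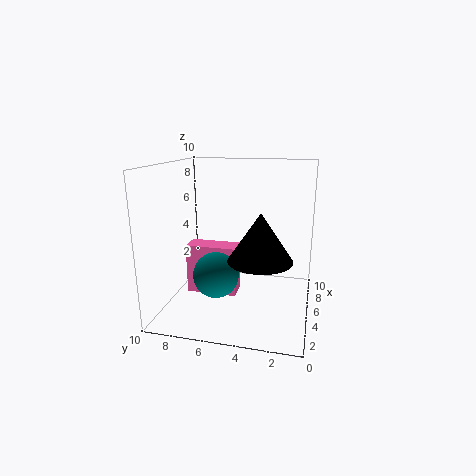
cx_1 = 4, cy_1 = 5, cz_1 = 1, w_1 = 1.5, h_1 = 3.5, cx_2 = 2.5, cy_2 = 3, cz_2 = 4.5, h_2 = 3, cx_3 = 3, cy_3 = 6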